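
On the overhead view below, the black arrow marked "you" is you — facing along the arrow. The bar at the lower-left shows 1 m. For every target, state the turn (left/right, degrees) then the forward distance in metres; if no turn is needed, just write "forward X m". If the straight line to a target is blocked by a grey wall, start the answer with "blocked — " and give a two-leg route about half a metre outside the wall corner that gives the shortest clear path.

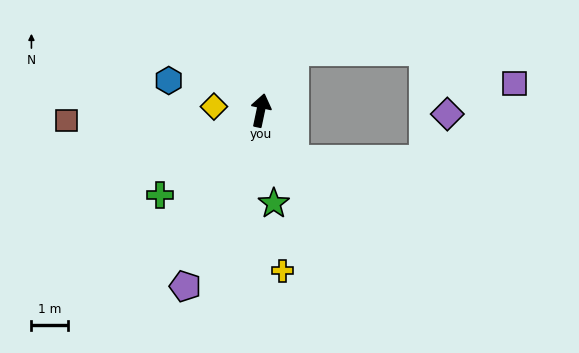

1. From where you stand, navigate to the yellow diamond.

turn left 97°, forward 1.3 m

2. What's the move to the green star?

turn right 160°, forward 2.6 m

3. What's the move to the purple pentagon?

turn left 169°, forward 5.3 m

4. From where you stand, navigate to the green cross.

turn left 142°, forward 3.6 m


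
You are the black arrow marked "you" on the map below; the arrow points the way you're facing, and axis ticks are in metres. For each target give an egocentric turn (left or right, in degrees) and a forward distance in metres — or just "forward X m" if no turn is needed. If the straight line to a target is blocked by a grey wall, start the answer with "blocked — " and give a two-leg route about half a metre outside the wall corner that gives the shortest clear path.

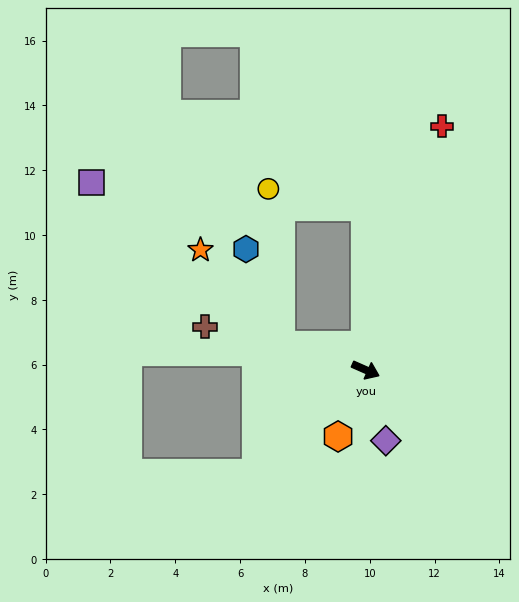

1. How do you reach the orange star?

blocked — turn right 173°, forward 2.7 m, then turn right 33°, forward 3.8 m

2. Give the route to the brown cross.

turn right 171°, forward 5.1 m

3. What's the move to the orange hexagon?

turn right 89°, forward 2.2 m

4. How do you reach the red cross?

turn left 96°, forward 7.9 m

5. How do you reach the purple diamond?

turn right 50°, forward 2.3 m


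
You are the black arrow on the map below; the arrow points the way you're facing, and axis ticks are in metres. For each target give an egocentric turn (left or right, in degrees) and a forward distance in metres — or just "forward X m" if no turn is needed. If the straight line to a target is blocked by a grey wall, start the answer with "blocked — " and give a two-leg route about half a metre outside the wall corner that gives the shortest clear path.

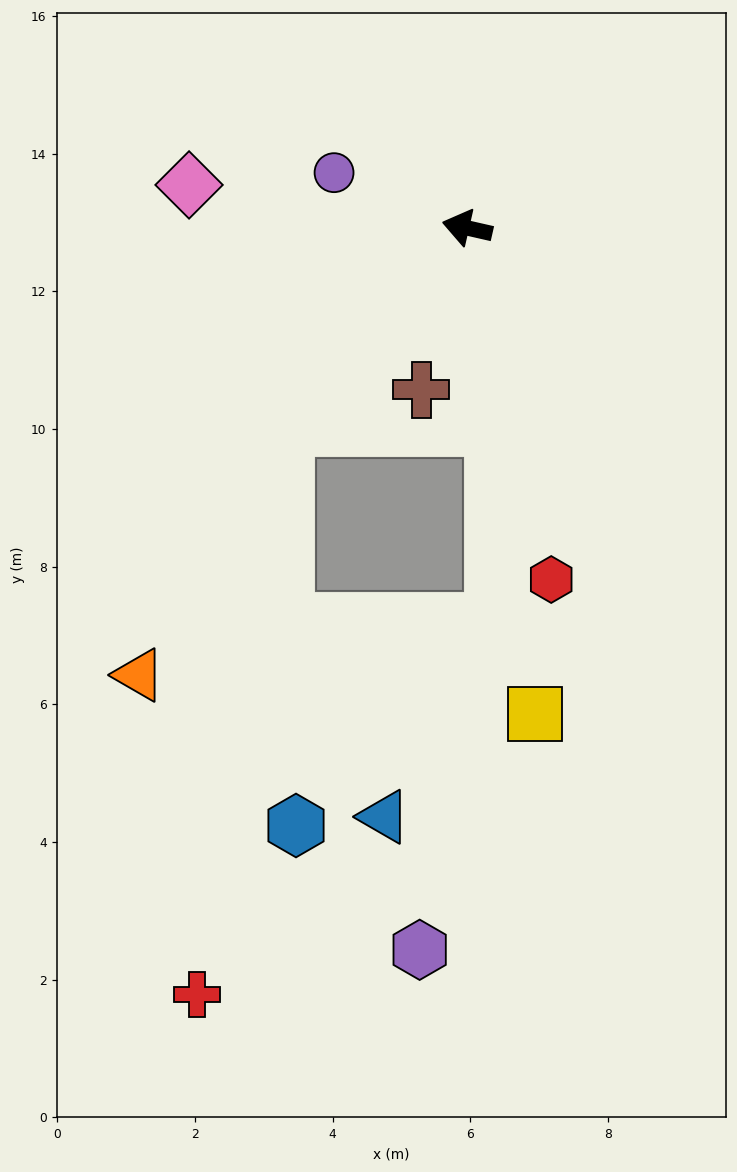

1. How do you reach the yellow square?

turn left 111°, forward 7.1 m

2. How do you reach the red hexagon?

turn left 116°, forward 5.3 m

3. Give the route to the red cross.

blocked — turn left 60°, forward 3.9 m, then turn left 34°, forward 8.3 m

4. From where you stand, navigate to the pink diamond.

turn left 4°, forward 4.1 m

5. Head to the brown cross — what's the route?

turn left 87°, forward 2.4 m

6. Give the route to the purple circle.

turn right 10°, forward 2.1 m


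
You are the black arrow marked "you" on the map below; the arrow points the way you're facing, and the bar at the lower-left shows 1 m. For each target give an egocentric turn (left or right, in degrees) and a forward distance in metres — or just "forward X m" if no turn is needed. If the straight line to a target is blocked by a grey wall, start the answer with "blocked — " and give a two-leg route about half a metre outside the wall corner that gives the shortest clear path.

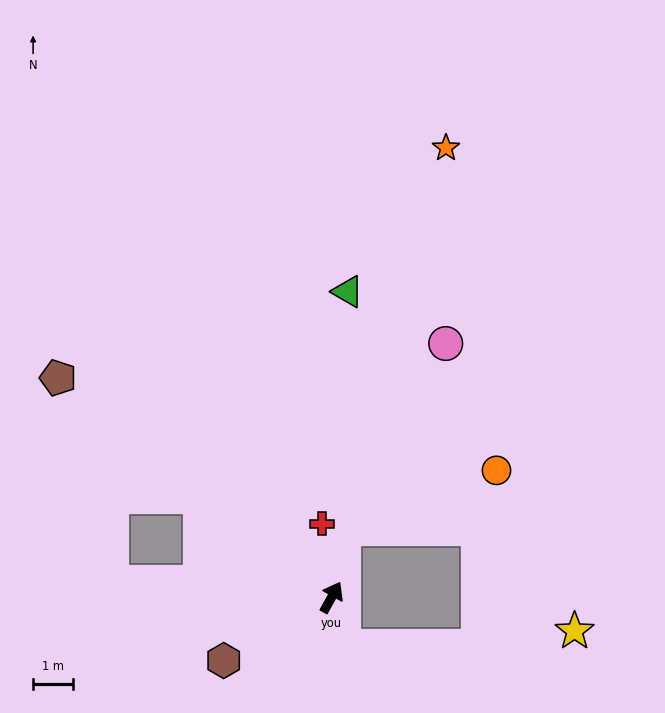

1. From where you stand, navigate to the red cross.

turn left 37°, forward 1.9 m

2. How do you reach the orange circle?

blocked — turn left 18°, forward 1.7 m, then turn right 58°, forward 4.1 m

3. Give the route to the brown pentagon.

turn left 80°, forward 8.8 m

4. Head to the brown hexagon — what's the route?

turn left 149°, forward 3.1 m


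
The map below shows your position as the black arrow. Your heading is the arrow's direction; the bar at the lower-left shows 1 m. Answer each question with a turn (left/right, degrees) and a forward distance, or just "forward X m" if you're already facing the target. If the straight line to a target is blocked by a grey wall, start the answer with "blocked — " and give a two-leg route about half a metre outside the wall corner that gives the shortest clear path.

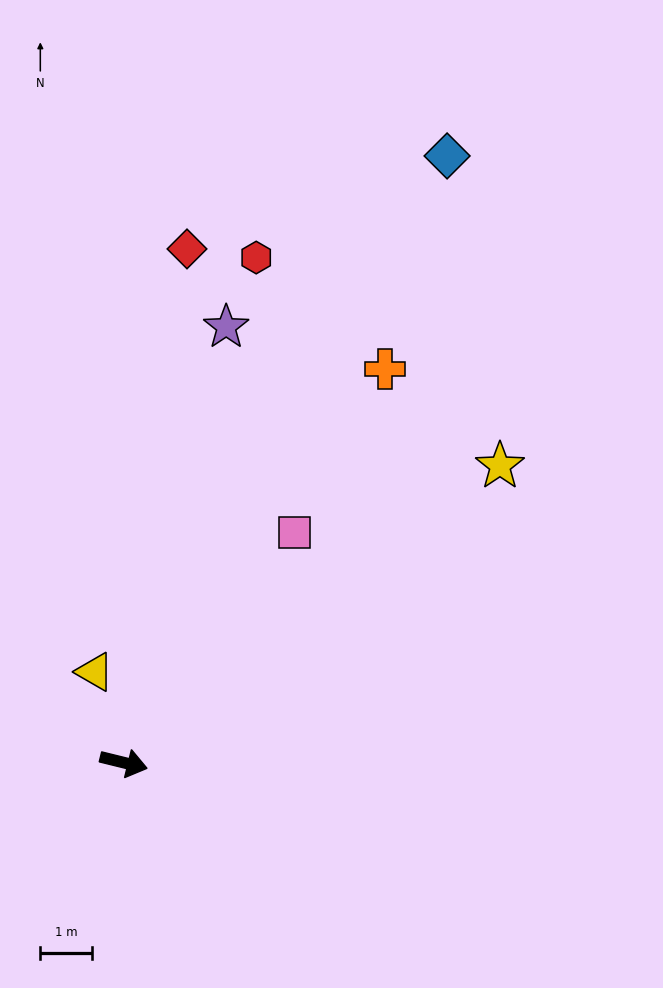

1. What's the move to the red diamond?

turn left 97°, forward 10.0 m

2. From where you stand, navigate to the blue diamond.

turn left 76°, forward 13.3 m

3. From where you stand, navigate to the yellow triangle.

turn left 122°, forward 1.8 m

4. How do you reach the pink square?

turn left 67°, forward 5.5 m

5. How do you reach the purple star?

turn left 91°, forward 8.7 m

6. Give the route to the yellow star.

turn left 52°, forward 9.3 m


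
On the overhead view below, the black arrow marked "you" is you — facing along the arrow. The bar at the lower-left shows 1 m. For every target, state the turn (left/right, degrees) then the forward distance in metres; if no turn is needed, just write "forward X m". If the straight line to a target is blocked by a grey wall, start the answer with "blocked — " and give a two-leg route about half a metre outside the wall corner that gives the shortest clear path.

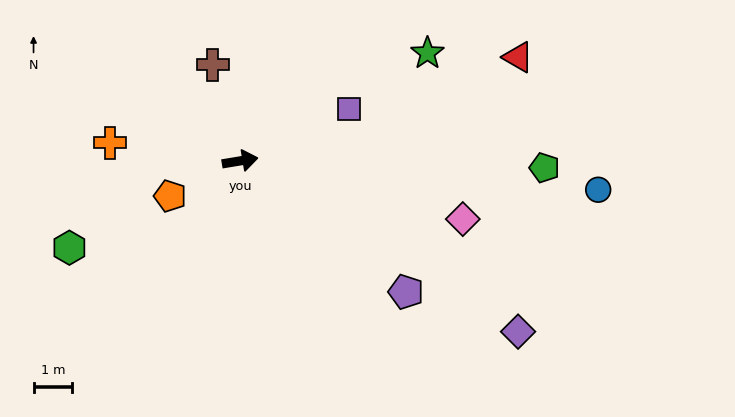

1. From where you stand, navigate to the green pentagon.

turn right 11°, forward 7.8 m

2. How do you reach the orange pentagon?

turn right 163°, forward 2.0 m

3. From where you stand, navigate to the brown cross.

turn left 96°, forward 2.6 m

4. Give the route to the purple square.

turn left 16°, forward 3.1 m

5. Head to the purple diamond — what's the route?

turn right 41°, forward 8.4 m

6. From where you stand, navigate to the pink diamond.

turn right 24°, forward 5.9 m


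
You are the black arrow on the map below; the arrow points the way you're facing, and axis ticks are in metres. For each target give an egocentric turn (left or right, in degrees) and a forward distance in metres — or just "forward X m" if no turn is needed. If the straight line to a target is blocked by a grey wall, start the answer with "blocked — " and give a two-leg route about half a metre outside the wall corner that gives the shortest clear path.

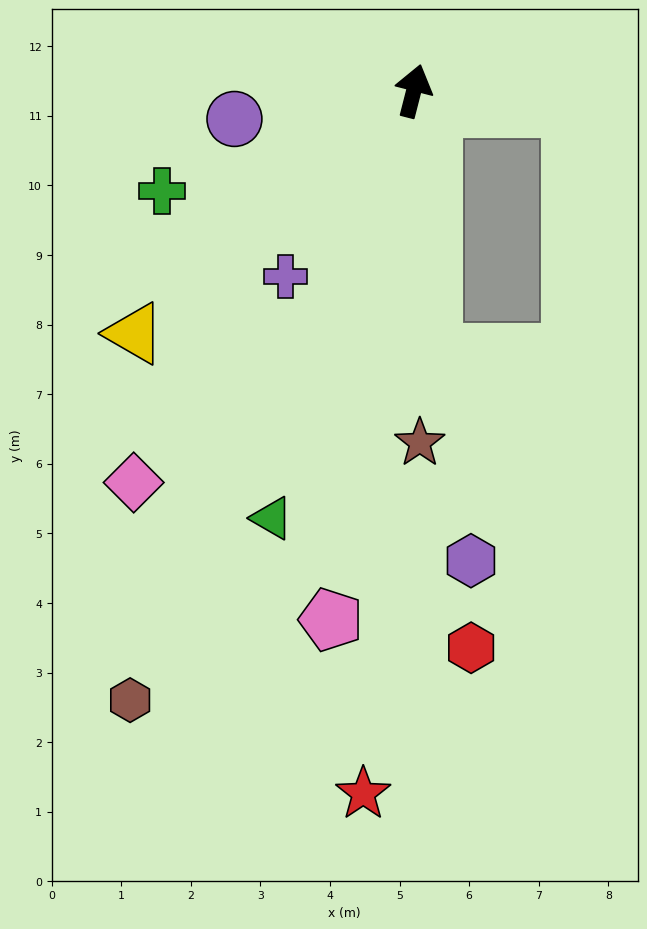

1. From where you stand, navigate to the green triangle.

turn left 176°, forward 6.5 m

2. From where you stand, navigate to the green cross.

turn left 126°, forward 3.9 m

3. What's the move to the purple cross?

turn left 160°, forward 3.2 m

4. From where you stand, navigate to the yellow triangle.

turn left 145°, forward 5.3 m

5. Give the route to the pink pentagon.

turn right 175°, forward 7.7 m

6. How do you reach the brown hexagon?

turn left 169°, forward 9.7 m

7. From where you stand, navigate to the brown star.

turn right 165°, forward 5.1 m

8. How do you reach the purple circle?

turn left 113°, forward 2.6 m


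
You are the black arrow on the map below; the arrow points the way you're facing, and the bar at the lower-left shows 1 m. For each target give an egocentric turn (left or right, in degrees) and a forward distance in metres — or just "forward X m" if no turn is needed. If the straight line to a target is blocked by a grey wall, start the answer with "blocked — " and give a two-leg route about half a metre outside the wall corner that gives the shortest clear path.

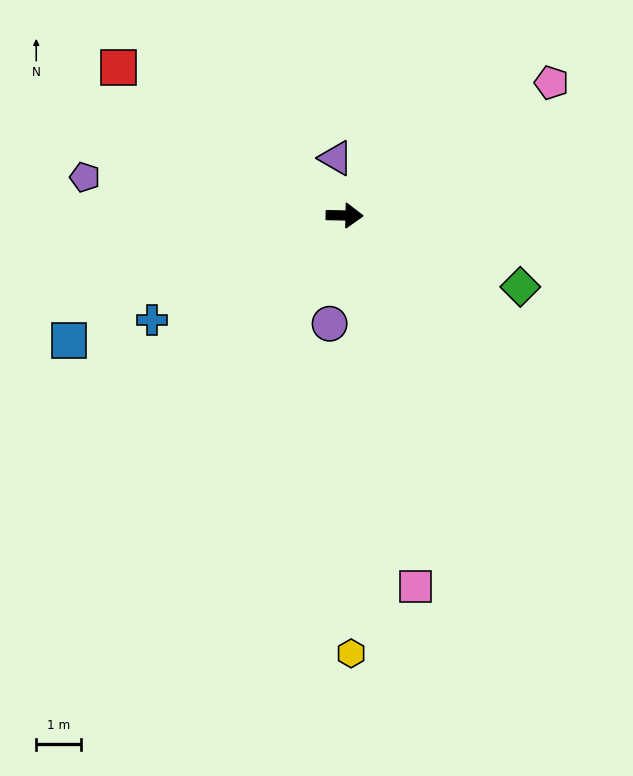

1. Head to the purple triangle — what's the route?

turn left 100°, forward 1.3 m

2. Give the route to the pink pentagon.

turn left 34°, forward 5.5 m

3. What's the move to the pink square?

turn right 78°, forward 8.5 m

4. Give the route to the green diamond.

turn right 21°, forward 4.3 m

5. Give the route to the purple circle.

turn right 97°, forward 2.5 m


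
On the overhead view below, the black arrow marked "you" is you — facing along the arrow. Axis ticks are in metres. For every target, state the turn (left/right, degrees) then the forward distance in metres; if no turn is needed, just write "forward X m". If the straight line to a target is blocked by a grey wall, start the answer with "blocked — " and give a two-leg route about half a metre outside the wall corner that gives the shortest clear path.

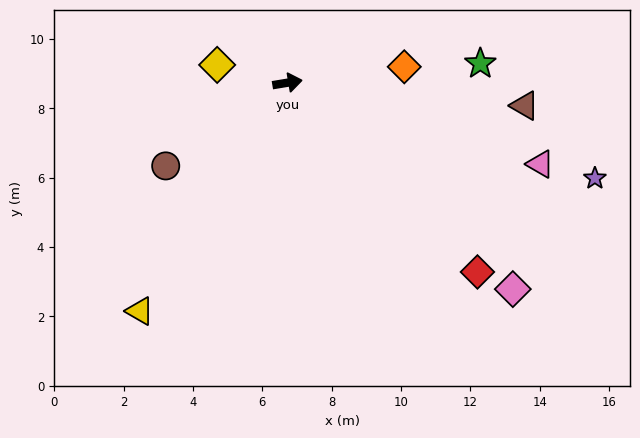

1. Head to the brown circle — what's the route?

turn right 155°, forward 4.3 m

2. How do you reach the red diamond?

turn right 54°, forward 7.7 m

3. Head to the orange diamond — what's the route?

forward 3.4 m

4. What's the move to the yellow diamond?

turn left 156°, forward 2.1 m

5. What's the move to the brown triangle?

turn right 15°, forward 6.9 m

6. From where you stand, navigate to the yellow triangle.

turn right 132°, forward 7.8 m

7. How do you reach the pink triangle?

turn right 27°, forward 7.7 m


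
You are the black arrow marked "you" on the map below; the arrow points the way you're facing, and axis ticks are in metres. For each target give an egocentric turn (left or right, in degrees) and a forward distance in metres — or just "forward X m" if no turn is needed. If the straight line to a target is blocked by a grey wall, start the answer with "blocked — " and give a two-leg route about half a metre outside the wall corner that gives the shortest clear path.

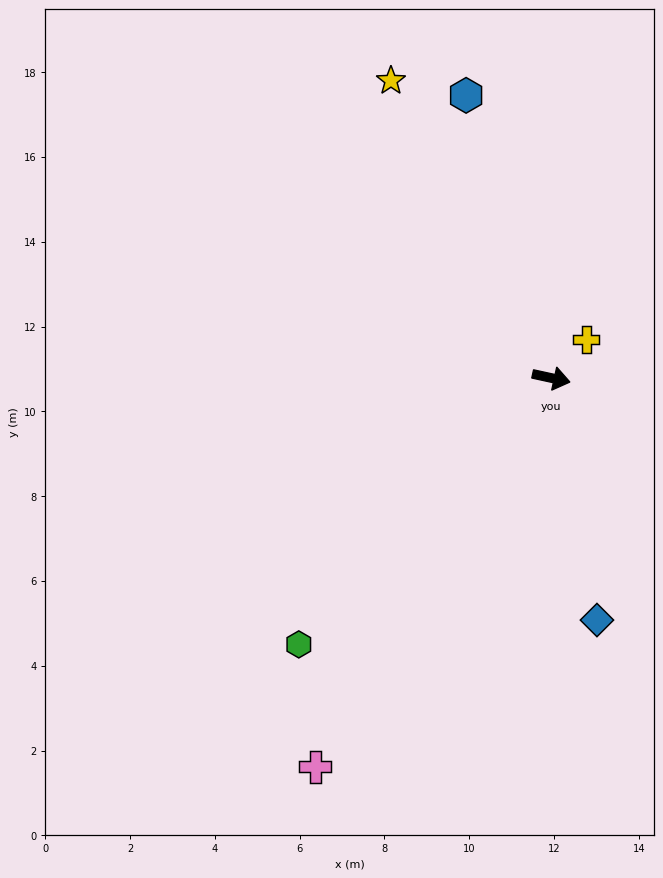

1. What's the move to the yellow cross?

turn left 60°, forward 1.2 m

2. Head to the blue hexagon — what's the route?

turn left 119°, forward 7.0 m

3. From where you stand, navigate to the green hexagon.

turn right 121°, forward 8.7 m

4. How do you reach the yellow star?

turn left 131°, forward 8.0 m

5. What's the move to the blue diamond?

turn right 67°, forward 5.8 m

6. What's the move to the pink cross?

turn right 109°, forward 10.7 m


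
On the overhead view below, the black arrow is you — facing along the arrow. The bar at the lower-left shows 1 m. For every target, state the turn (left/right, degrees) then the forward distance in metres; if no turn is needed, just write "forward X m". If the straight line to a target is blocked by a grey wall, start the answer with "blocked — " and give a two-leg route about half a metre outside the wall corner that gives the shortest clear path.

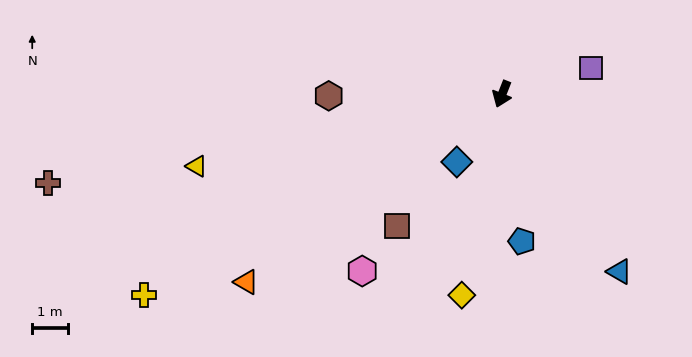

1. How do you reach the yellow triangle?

turn right 55°, forward 8.7 m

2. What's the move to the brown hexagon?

turn right 68°, forward 4.8 m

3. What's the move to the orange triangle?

turn right 32°, forward 8.8 m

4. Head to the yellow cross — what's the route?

turn right 39°, forward 11.4 m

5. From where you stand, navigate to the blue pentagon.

turn left 29°, forward 4.1 m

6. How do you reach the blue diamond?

turn right 12°, forward 2.3 m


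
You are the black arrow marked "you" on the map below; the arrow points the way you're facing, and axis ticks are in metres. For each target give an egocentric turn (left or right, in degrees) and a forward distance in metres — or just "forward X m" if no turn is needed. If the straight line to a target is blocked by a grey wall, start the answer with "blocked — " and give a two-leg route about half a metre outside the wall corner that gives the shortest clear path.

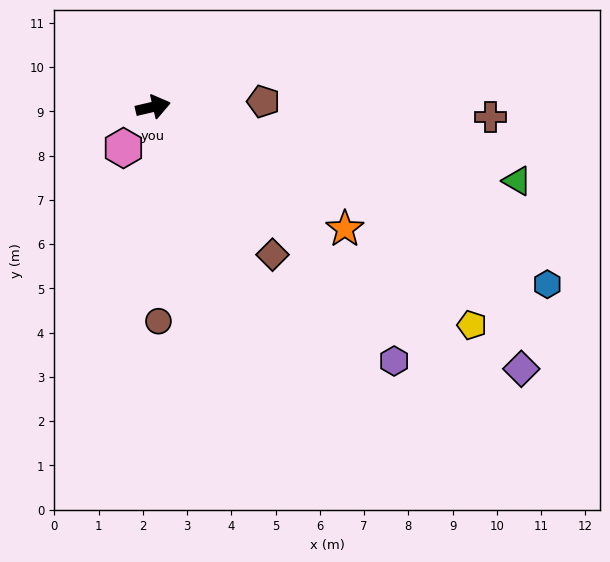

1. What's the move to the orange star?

turn right 46°, forward 5.1 m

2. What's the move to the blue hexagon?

turn right 37°, forward 9.8 m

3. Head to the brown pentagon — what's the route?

turn right 10°, forward 2.5 m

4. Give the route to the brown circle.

turn right 102°, forward 4.8 m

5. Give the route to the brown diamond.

turn right 64°, forward 4.3 m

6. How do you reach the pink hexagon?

turn right 139°, forward 1.1 m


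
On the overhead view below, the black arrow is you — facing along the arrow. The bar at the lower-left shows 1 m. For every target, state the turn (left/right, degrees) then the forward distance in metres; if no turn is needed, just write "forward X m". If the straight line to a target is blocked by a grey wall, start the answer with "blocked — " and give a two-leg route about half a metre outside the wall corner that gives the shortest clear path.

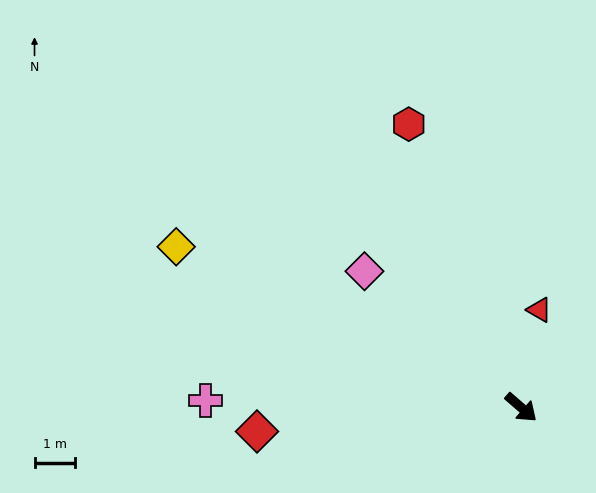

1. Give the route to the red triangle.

turn left 120°, forward 2.4 m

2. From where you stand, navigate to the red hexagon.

turn left 153°, forward 7.5 m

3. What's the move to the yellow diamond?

turn right 164°, forward 9.3 m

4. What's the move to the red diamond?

turn right 134°, forward 6.5 m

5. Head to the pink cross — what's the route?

turn right 140°, forward 7.7 m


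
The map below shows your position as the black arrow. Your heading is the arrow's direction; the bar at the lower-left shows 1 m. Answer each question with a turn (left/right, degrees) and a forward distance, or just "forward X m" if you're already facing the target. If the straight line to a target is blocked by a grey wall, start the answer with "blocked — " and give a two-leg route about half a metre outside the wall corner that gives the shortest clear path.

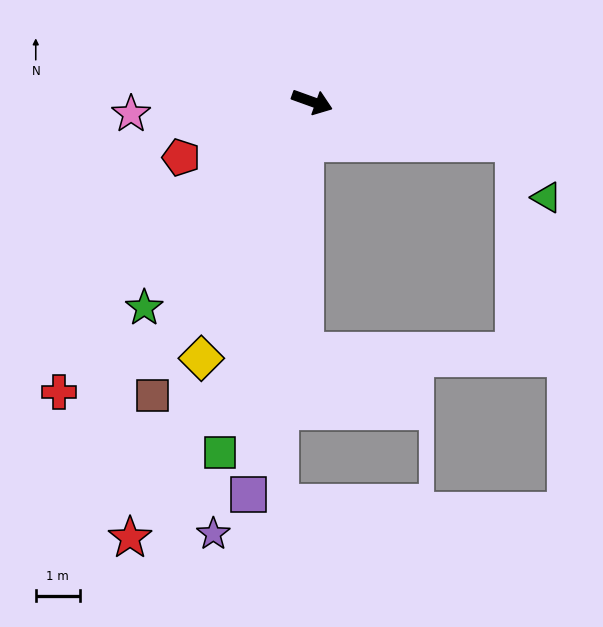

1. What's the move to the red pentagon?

turn right 137°, forward 3.2 m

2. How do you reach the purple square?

turn right 79°, forward 9.1 m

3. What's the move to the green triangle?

blocked — turn left 8°, forward 4.7 m, then turn right 47°, forward 1.4 m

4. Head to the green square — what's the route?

turn right 85°, forward 8.3 m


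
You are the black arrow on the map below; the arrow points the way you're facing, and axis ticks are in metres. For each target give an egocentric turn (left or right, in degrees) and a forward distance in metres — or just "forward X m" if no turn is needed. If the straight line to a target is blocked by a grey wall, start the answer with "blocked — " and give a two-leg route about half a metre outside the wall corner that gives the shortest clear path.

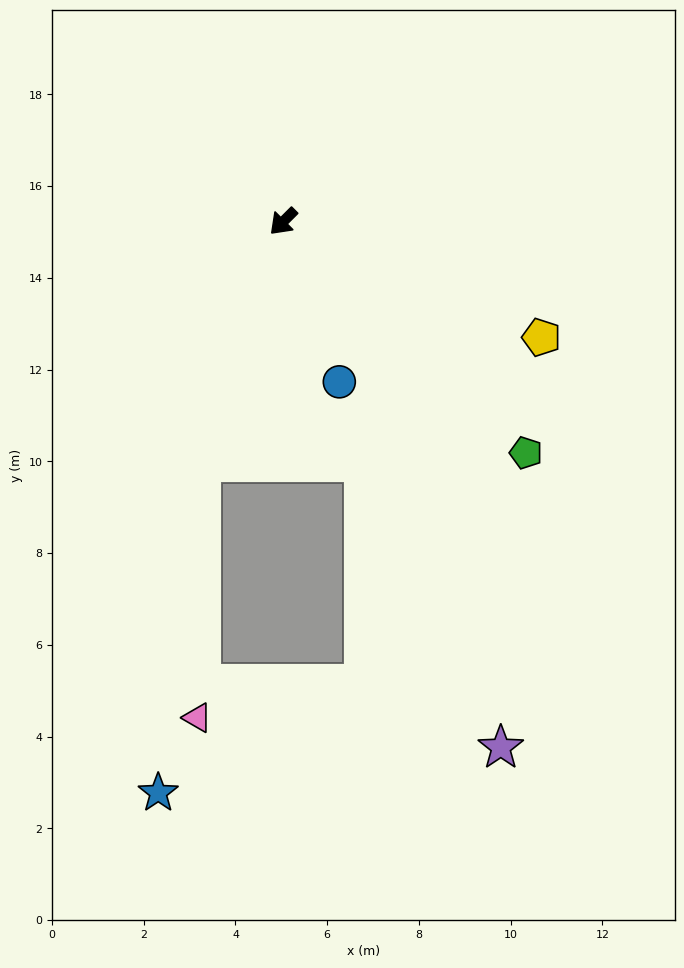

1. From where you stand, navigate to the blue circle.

turn left 64°, forward 3.7 m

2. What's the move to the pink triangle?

blocked — turn left 26°, forward 5.5 m, then turn left 18°, forward 5.6 m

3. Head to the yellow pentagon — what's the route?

turn left 111°, forward 6.2 m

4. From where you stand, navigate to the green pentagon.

turn left 91°, forward 7.3 m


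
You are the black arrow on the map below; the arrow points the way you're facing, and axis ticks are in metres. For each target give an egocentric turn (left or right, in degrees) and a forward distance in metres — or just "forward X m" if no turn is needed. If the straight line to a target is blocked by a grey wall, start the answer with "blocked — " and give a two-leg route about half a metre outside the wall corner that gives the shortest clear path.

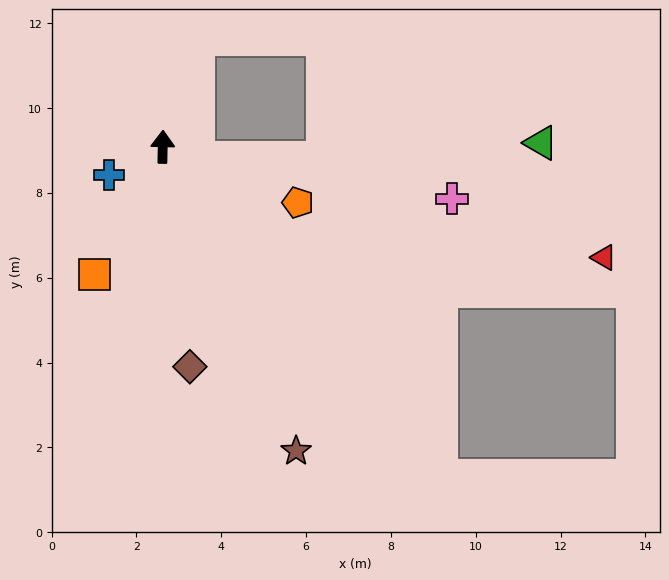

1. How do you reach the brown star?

turn right 155°, forward 7.8 m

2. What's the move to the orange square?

turn left 153°, forward 3.4 m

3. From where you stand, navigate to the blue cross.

turn left 119°, forward 1.4 m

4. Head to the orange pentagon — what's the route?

turn right 111°, forward 3.4 m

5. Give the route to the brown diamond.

turn right 172°, forward 5.2 m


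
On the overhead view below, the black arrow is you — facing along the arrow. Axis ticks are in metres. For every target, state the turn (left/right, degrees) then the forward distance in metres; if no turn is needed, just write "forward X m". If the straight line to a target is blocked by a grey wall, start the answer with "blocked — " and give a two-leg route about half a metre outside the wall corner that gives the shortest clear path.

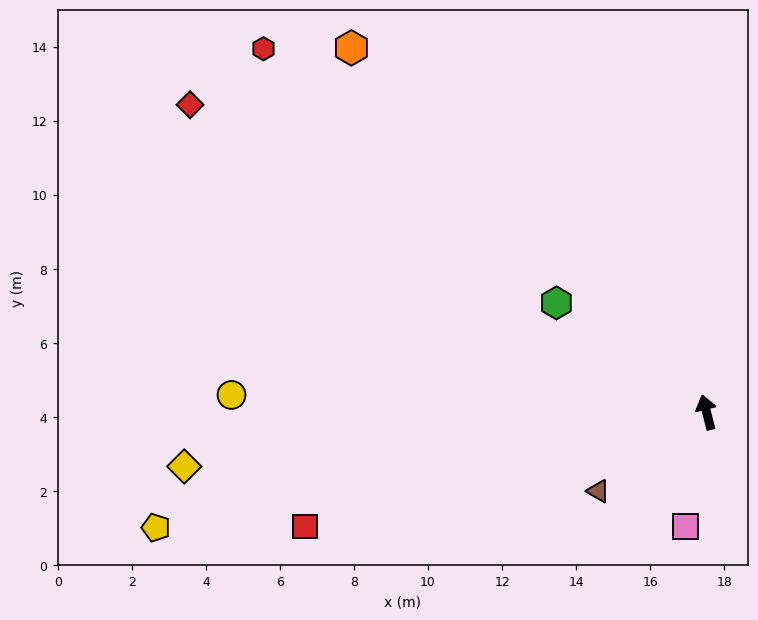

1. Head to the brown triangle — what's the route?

turn left 112°, forward 3.6 m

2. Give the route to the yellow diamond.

turn left 82°, forward 14.2 m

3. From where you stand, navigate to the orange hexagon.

turn left 30°, forward 13.7 m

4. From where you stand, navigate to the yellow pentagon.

turn left 88°, forward 15.2 m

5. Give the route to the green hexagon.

turn left 40°, forward 5.0 m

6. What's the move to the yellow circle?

turn left 74°, forward 12.8 m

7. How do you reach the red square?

turn left 92°, forward 11.3 m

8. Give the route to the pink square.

turn left 155°, forward 3.1 m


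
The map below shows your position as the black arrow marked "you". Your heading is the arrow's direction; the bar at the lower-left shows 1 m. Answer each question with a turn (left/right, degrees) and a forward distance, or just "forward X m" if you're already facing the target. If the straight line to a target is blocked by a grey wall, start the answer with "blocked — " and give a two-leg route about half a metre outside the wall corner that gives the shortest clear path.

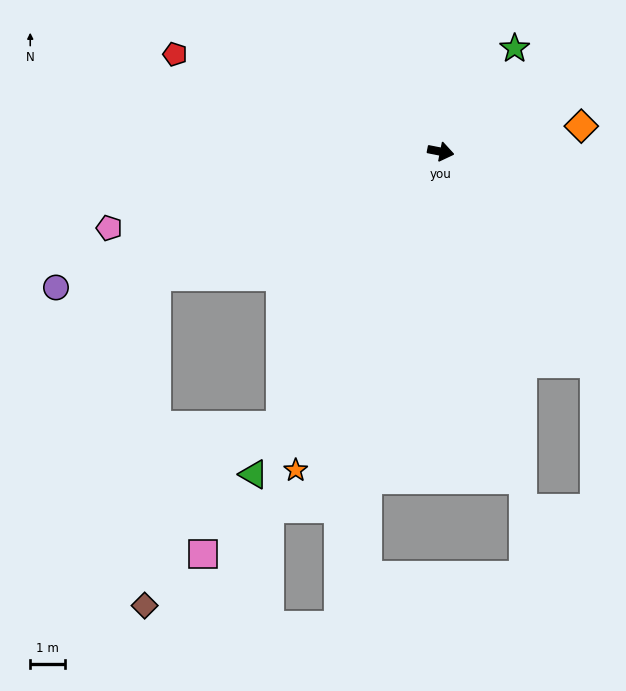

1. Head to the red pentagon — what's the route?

turn left 171°, forward 8.2 m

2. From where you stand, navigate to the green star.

turn left 66°, forward 3.7 m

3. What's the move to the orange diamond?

turn left 21°, forward 4.1 m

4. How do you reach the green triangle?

turn right 109°, forward 10.8 m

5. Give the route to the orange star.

turn right 103°, forward 10.1 m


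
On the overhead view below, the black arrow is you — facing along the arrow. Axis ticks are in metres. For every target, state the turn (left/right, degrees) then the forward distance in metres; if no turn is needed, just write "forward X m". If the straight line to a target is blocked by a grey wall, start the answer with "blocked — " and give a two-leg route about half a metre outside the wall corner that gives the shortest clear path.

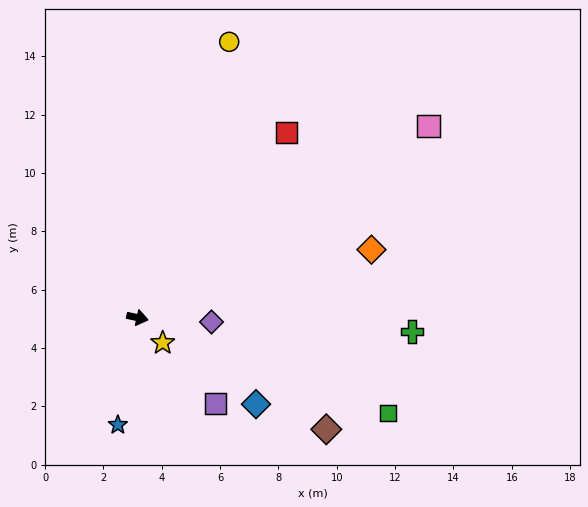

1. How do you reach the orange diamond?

turn left 28°, forward 8.4 m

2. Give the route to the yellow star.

turn right 33°, forward 1.2 m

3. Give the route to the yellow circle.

turn left 84°, forward 10.0 m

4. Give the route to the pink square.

turn left 46°, forward 11.9 m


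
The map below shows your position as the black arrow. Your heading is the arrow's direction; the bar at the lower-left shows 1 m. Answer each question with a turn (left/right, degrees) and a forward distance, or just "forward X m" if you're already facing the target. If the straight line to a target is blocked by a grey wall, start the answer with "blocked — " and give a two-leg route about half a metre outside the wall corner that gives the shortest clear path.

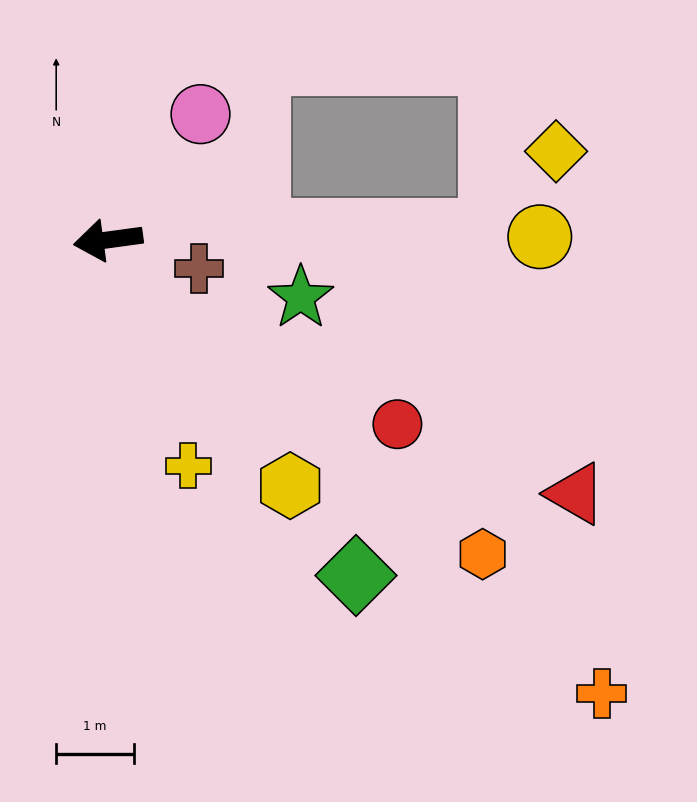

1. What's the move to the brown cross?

turn left 155°, forward 1.2 m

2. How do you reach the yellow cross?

turn left 102°, forward 3.1 m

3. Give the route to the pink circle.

turn right 134°, forward 2.0 m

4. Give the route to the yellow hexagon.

turn left 119°, forward 3.9 m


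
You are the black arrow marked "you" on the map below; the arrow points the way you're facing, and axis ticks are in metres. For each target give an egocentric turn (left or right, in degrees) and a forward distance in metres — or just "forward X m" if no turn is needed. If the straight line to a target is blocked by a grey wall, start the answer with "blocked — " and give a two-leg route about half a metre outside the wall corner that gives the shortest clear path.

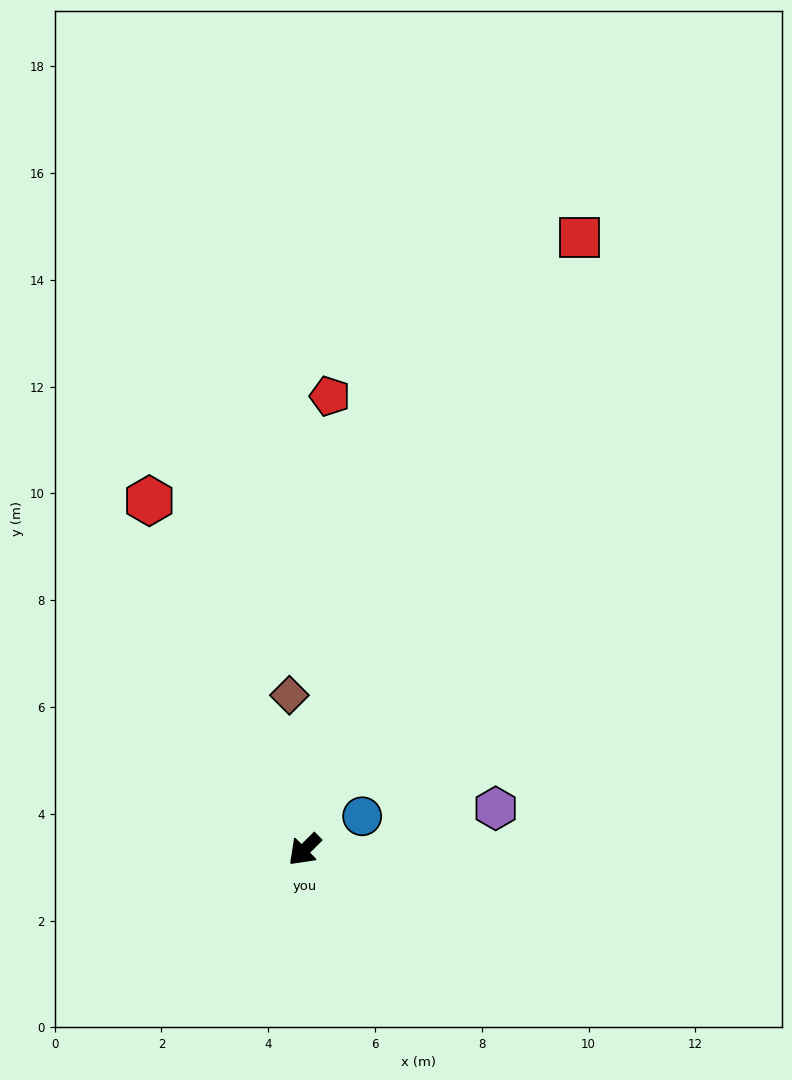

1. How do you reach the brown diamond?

turn right 129°, forward 2.9 m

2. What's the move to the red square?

turn right 159°, forward 12.6 m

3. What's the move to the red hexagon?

turn right 111°, forward 7.2 m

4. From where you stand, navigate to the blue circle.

turn left 165°, forward 1.2 m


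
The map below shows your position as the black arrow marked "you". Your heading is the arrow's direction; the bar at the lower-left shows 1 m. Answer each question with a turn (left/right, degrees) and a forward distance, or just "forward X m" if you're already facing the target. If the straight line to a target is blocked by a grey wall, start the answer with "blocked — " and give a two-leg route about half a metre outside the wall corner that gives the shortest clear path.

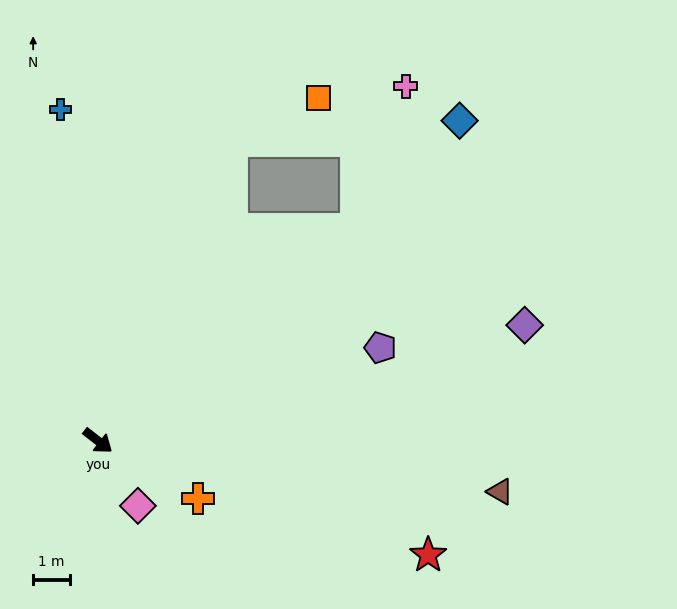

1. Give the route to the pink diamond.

turn right 21°, forward 2.1 m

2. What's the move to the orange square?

blocked — turn left 104°, forward 8.8 m, then turn right 39°, forward 2.6 m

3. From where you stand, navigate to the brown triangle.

turn left 31°, forward 10.9 m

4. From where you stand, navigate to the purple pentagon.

turn left 56°, forward 8.0 m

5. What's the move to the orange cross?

turn left 8°, forward 3.1 m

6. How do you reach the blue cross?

turn left 134°, forward 9.0 m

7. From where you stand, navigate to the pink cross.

blocked — turn left 77°, forward 9.0 m, then turn left 32°, forward 4.1 m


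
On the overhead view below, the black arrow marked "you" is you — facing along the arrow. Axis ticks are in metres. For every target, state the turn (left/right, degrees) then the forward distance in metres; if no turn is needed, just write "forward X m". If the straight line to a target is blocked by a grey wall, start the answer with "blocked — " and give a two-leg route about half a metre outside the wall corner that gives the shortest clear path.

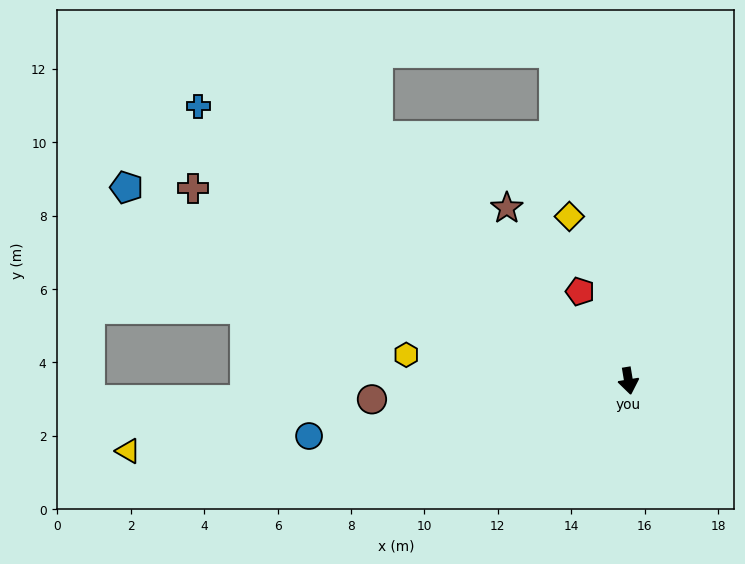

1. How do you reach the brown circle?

turn right 95°, forward 7.0 m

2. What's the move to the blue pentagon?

turn right 120°, forward 14.7 m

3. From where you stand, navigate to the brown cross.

turn right 123°, forward 13.0 m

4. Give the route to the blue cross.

turn right 132°, forward 13.9 m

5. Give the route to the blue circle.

turn right 90°, forward 8.8 m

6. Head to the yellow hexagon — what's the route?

turn right 106°, forward 6.1 m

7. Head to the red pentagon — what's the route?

turn right 161°, forward 2.8 m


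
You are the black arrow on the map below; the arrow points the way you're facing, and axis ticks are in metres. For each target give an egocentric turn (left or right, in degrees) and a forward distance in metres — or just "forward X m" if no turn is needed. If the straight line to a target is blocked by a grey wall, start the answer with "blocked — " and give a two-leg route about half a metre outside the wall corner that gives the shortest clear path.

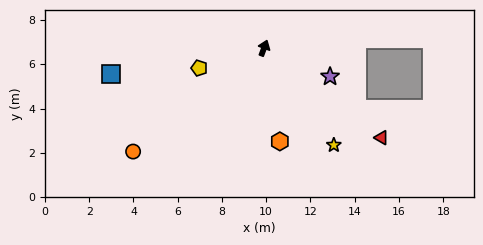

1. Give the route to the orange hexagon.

turn right 150°, forward 4.3 m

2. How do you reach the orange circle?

turn left 149°, forward 7.5 m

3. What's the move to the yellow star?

turn right 124°, forward 5.4 m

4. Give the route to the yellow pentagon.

turn left 128°, forward 3.1 m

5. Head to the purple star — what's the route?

turn right 93°, forward 3.2 m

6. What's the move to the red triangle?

turn right 107°, forward 6.7 m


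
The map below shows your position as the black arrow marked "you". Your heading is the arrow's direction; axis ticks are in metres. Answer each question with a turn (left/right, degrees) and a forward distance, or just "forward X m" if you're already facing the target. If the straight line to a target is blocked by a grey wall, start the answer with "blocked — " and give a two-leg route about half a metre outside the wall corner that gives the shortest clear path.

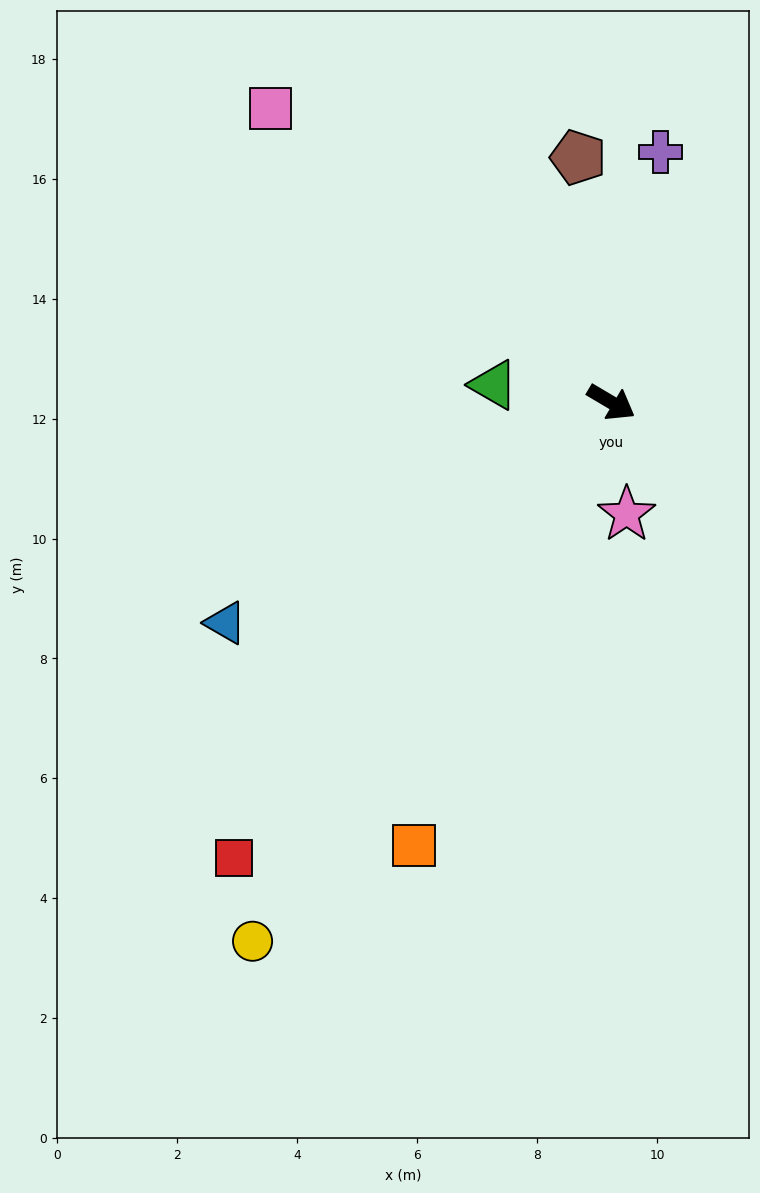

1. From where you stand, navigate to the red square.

turn right 99°, forward 9.9 m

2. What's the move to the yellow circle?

turn right 93°, forward 10.8 m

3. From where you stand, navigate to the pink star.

turn right 52°, forward 1.9 m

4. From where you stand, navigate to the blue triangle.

turn right 120°, forward 7.4 m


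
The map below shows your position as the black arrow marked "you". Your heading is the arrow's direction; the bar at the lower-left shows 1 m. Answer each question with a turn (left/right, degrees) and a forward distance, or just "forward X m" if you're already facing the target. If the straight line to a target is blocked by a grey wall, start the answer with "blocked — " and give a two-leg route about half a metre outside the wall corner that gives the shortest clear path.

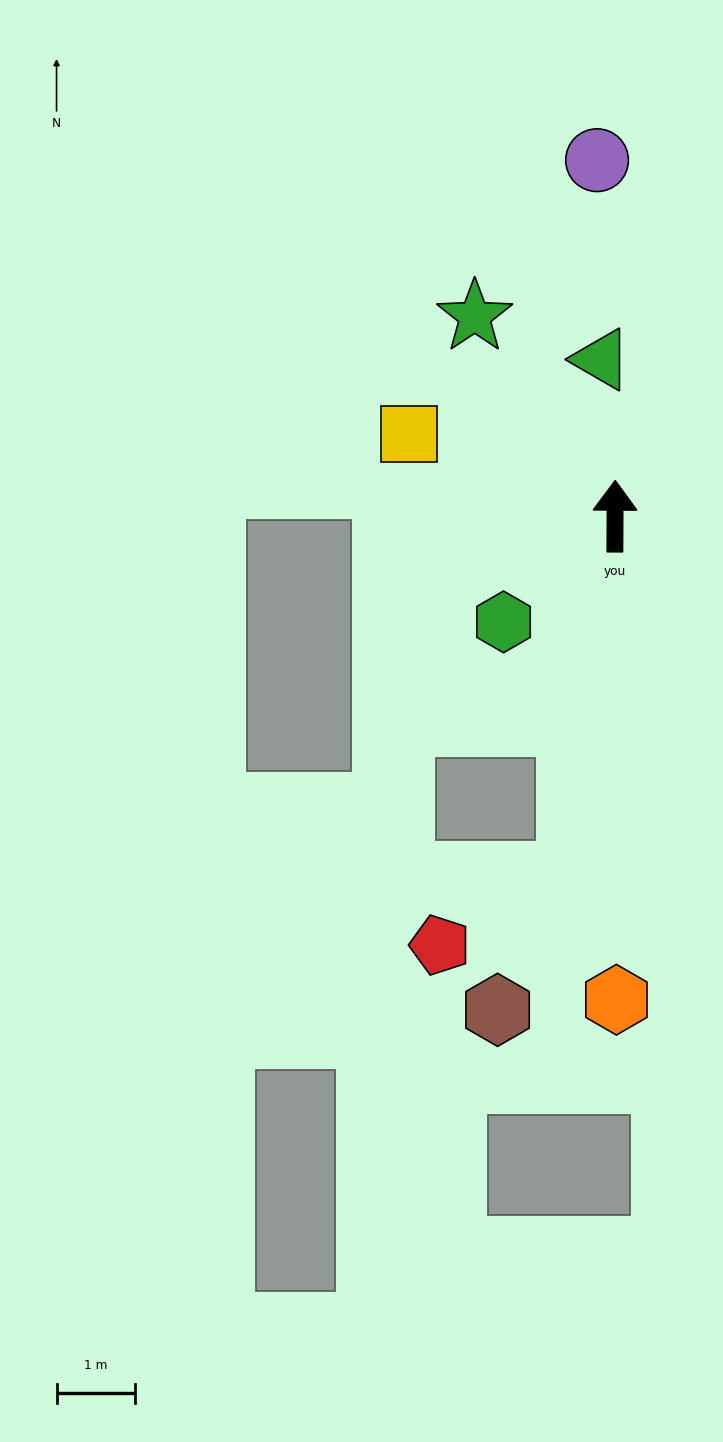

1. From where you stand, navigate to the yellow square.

turn left 69°, forward 2.8 m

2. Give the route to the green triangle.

turn left 5°, forward 2.0 m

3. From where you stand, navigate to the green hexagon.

turn left 134°, forward 2.0 m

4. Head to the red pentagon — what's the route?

blocked — turn left 173°, forward 4.6 m, then turn right 55°, forward 1.9 m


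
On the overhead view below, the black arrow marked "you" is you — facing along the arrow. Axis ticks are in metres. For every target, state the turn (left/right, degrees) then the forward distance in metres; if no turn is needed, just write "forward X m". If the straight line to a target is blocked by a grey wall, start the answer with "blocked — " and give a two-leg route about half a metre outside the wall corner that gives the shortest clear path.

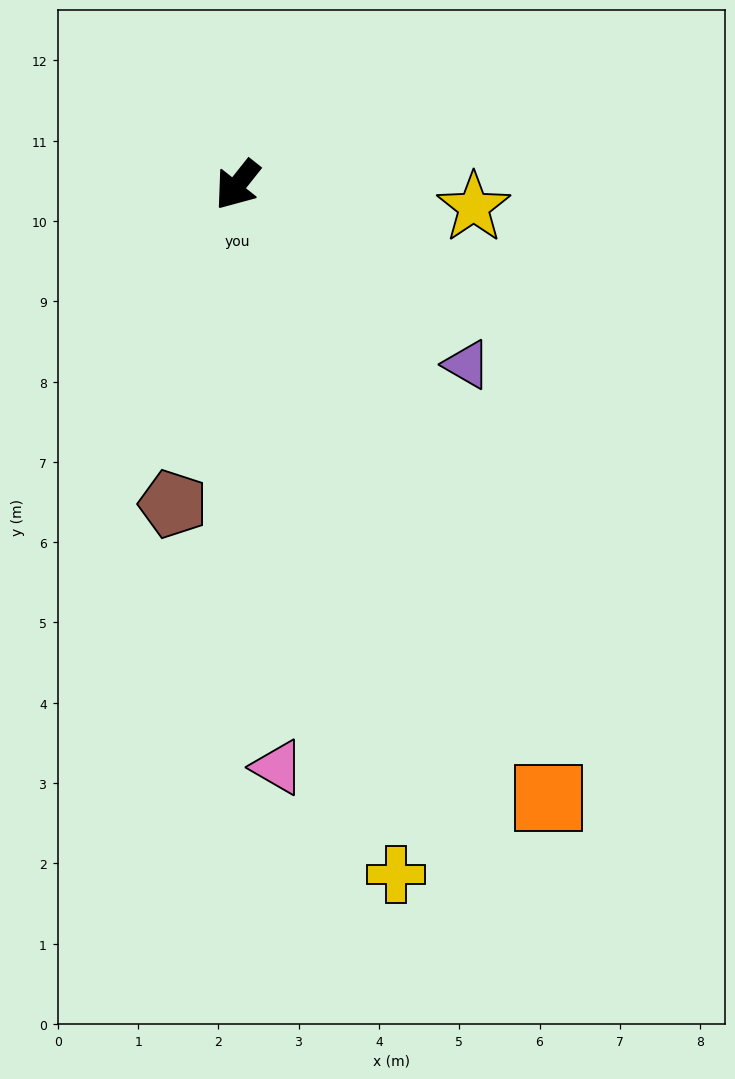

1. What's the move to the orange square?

turn left 65°, forward 8.6 m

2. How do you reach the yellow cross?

turn left 51°, forward 8.8 m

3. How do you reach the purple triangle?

turn left 90°, forward 3.6 m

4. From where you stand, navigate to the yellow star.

turn left 123°, forward 3.0 m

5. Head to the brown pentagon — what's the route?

turn left 27°, forward 4.1 m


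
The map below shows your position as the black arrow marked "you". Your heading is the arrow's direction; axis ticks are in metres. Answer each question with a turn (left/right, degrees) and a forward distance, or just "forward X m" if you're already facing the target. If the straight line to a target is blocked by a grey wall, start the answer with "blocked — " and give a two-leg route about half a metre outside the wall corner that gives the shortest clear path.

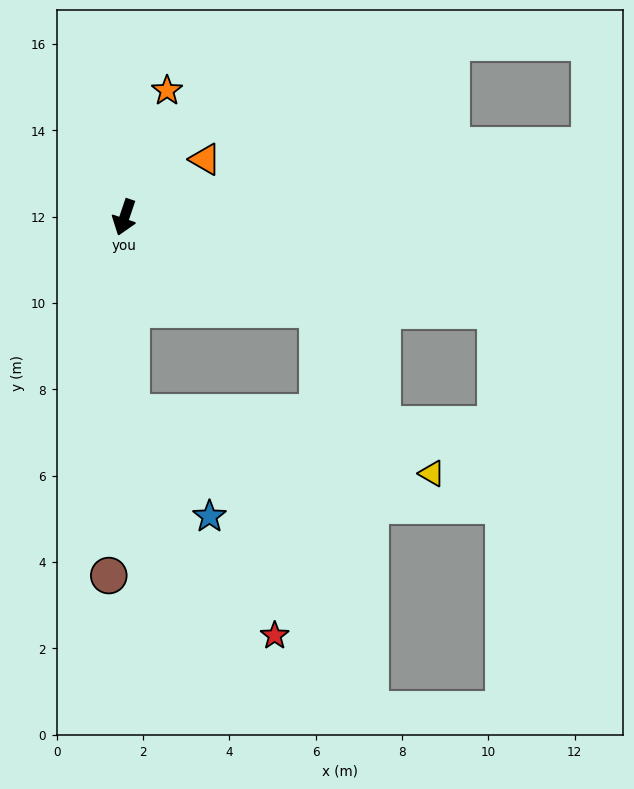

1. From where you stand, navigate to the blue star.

blocked — turn left 21°, forward 4.5 m, then turn left 35°, forward 3.0 m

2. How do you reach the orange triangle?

turn left 144°, forward 2.3 m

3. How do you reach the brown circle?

turn left 16°, forward 8.3 m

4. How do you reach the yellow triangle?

blocked — turn left 21°, forward 4.5 m, then turn left 76°, forward 7.1 m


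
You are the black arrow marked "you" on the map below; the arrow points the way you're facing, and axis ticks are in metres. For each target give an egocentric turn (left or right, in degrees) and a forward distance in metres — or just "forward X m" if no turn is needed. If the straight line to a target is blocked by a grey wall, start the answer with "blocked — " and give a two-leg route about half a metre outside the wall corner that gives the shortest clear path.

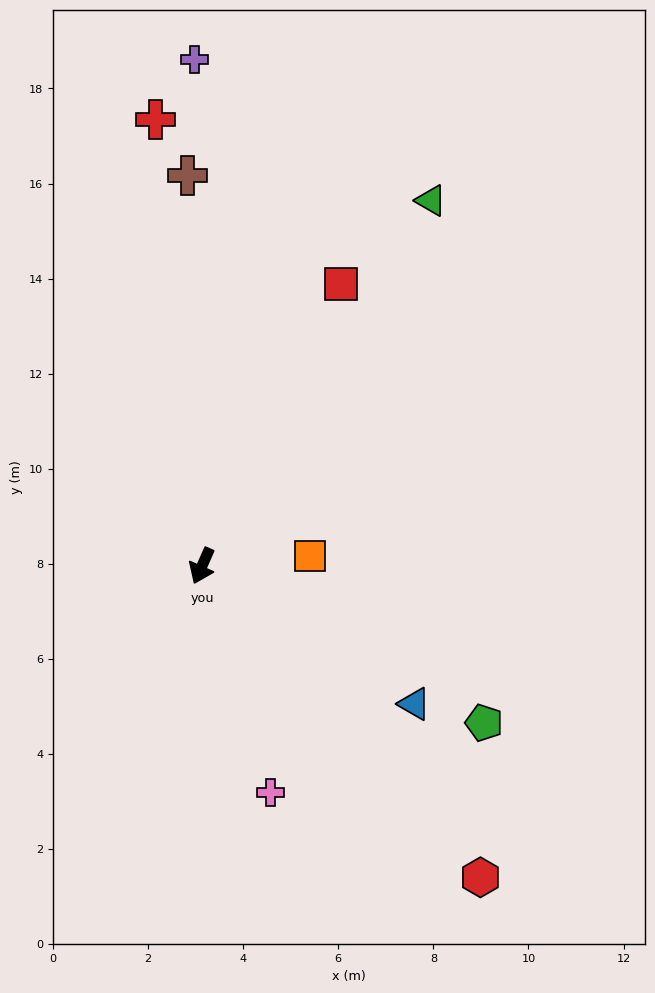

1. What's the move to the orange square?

turn left 119°, forward 2.3 m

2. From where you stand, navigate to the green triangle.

turn left 172°, forward 9.1 m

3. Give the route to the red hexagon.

turn left 66°, forward 8.8 m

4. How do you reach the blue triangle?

turn left 81°, forward 5.3 m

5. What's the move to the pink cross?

turn left 40°, forward 5.0 m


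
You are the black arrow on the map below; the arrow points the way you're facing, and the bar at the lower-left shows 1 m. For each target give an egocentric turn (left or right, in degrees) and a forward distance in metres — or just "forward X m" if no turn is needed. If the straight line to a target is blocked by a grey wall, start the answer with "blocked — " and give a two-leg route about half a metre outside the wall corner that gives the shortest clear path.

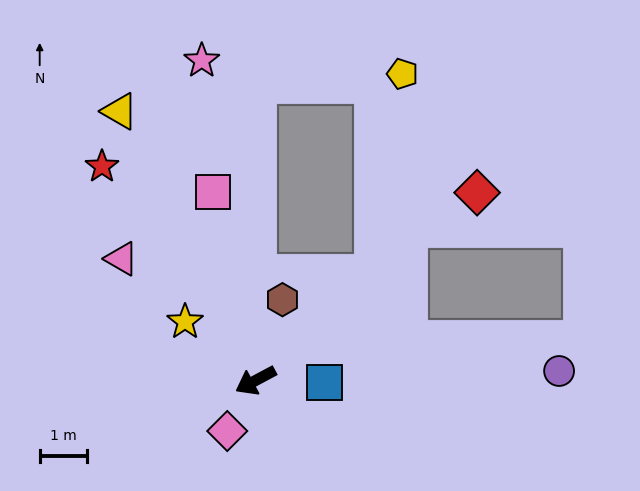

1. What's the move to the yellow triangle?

turn right 91°, forward 6.3 m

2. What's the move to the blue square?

turn left 151°, forward 1.5 m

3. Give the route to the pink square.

turn right 105°, forward 4.1 m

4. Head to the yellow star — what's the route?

turn right 68°, forward 1.9 m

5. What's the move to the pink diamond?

turn left 33°, forward 1.2 m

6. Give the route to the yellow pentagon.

blocked — turn right 166°, forward 3.3 m, then turn left 40°, forward 4.3 m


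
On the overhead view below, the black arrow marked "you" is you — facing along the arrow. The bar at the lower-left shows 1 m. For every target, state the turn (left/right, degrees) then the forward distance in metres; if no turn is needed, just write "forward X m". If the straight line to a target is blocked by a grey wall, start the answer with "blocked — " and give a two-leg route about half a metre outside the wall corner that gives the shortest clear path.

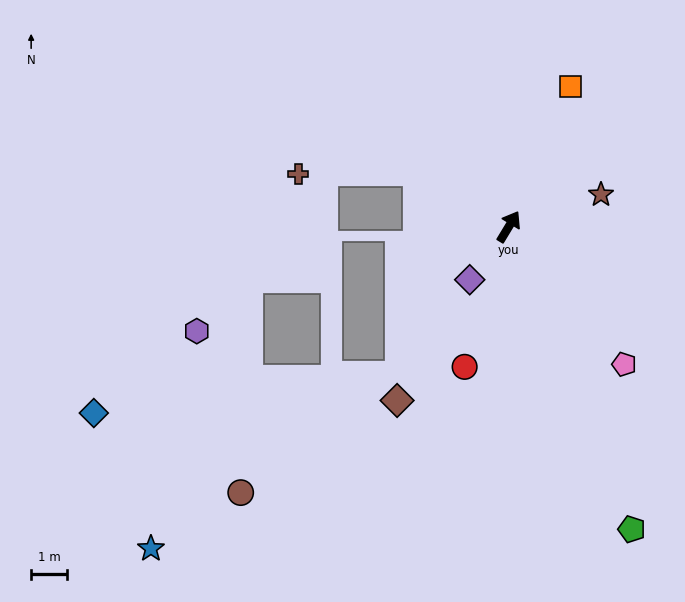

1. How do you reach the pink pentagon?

turn right 109°, forward 5.0 m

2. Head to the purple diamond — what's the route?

turn left 175°, forward 1.8 m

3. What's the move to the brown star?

turn right 40°, forward 2.7 m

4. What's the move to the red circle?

turn right 166°, forward 4.1 m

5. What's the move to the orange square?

turn left 7°, forward 4.2 m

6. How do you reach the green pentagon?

turn right 127°, forward 9.0 m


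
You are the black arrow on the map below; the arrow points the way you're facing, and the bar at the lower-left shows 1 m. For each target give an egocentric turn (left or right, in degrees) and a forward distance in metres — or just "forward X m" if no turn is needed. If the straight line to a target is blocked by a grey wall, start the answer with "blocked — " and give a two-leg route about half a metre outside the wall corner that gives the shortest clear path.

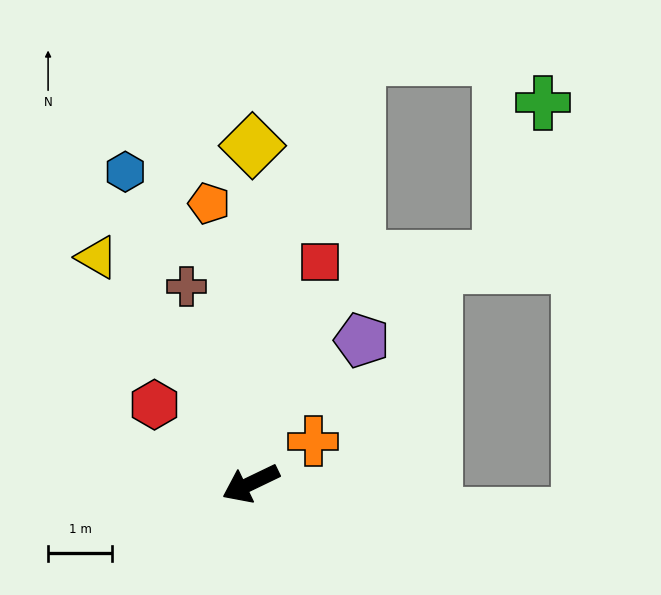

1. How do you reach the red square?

turn right 133°, forward 3.6 m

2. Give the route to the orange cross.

turn right 172°, forward 1.2 m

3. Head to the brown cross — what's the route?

turn right 98°, forward 3.2 m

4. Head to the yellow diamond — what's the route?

turn right 116°, forward 5.3 m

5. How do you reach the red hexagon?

turn right 65°, forward 1.9 m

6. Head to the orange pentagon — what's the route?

turn right 107°, forward 4.4 m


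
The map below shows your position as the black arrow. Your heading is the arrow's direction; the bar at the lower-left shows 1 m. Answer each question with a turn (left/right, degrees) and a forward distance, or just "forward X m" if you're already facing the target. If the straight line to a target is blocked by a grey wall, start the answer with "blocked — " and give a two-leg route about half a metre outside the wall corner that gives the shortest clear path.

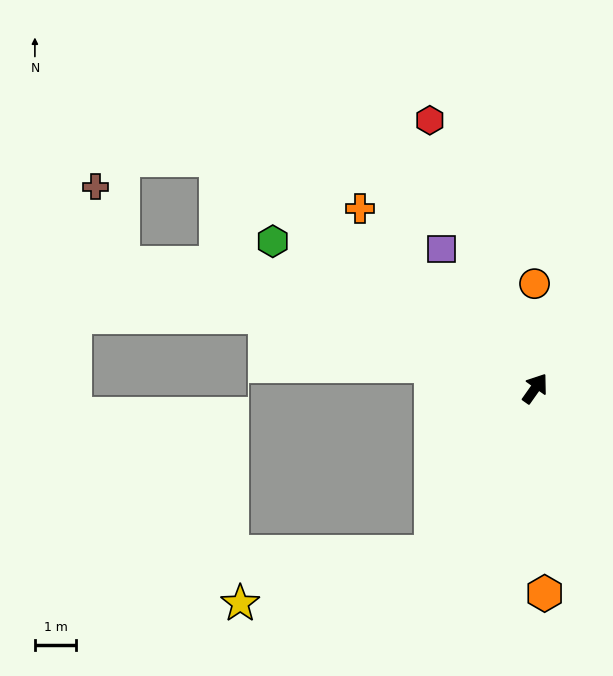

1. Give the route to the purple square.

turn left 69°, forward 4.0 m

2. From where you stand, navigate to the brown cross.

blocked — turn left 108°, forward 10.4 m, then turn right 53°, forward 2.0 m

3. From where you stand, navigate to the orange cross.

turn left 79°, forward 6.0 m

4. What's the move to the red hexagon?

turn left 57°, forward 6.9 m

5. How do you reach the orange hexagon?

turn right 142°, forward 4.9 m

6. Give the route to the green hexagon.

turn left 96°, forward 7.2 m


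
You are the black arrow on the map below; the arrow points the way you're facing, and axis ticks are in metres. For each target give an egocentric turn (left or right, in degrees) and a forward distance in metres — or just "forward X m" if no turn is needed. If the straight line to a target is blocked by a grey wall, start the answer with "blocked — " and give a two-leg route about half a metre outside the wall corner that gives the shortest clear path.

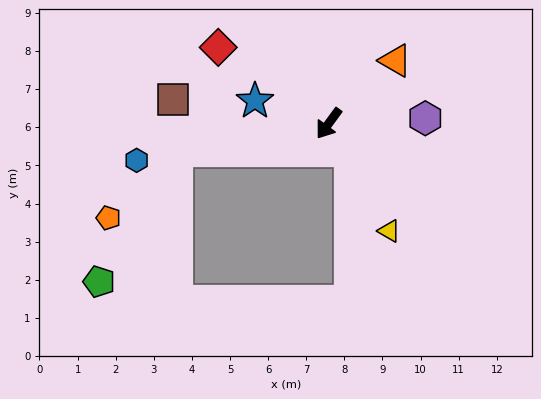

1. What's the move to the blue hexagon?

turn right 43°, forward 5.1 m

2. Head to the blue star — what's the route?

turn right 71°, forward 2.0 m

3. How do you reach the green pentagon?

blocked — turn right 43°, forward 4.0 m, then turn left 48°, forward 4.0 m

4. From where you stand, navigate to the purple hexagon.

turn left 129°, forward 2.5 m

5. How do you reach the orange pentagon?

blocked — turn right 43°, forward 4.0 m, then turn left 33°, forward 2.5 m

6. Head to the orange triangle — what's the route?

turn left 170°, forward 2.4 m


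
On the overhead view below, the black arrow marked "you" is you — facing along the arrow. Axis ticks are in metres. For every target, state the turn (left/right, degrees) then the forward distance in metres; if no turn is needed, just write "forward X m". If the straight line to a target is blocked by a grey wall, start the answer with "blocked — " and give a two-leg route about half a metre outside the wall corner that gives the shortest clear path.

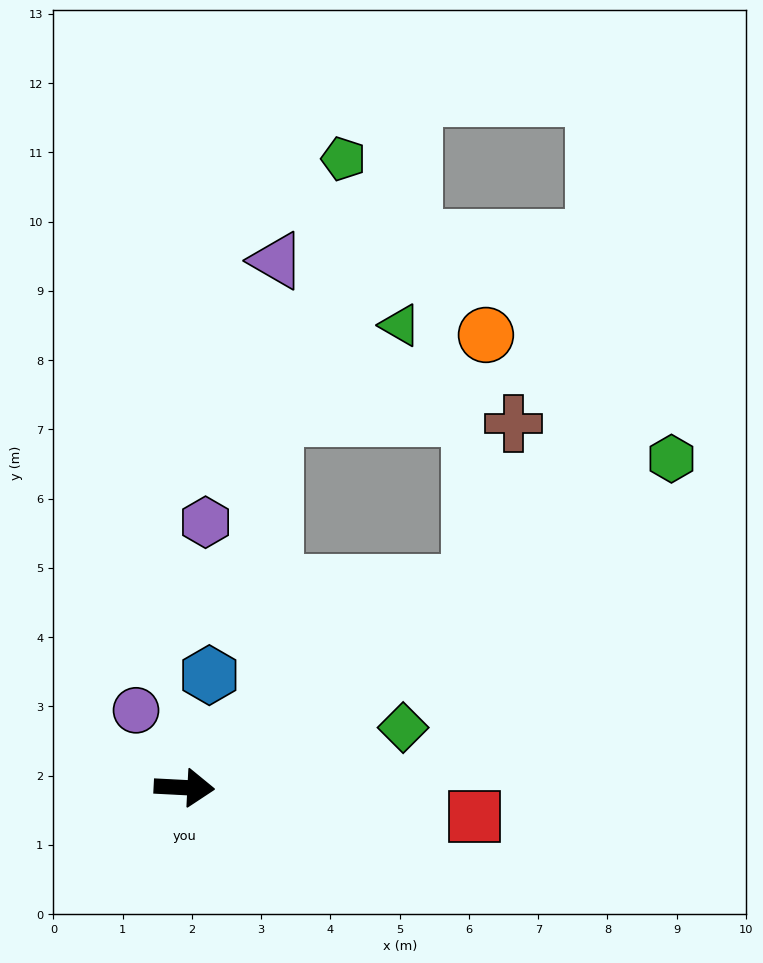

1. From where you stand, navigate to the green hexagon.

turn left 37°, forward 8.5 m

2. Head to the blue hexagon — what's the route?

turn left 80°, forward 1.7 m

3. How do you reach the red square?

turn right 3°, forward 4.2 m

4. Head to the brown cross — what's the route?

blocked — turn left 38°, forward 5.1 m, then turn left 40°, forward 2.4 m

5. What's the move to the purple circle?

turn left 125°, forward 1.3 m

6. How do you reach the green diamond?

turn left 18°, forward 3.3 m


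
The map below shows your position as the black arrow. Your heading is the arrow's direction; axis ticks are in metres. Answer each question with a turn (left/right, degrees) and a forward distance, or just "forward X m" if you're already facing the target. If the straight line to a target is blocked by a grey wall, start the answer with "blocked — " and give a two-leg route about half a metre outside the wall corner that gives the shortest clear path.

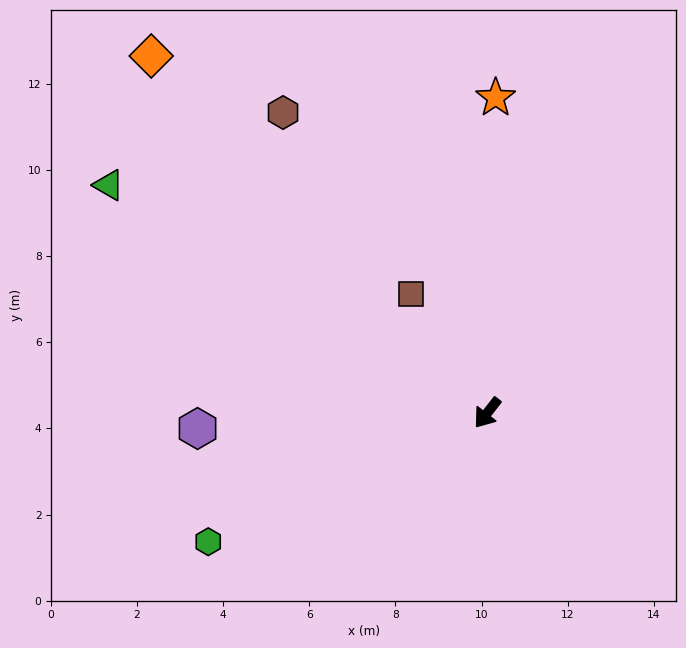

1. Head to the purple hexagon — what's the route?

turn right 49°, forward 6.7 m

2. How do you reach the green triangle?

turn right 83°, forward 10.3 m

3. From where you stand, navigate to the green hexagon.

turn right 27°, forward 7.1 m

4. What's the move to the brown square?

turn right 109°, forward 3.3 m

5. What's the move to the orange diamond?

turn right 99°, forward 11.4 m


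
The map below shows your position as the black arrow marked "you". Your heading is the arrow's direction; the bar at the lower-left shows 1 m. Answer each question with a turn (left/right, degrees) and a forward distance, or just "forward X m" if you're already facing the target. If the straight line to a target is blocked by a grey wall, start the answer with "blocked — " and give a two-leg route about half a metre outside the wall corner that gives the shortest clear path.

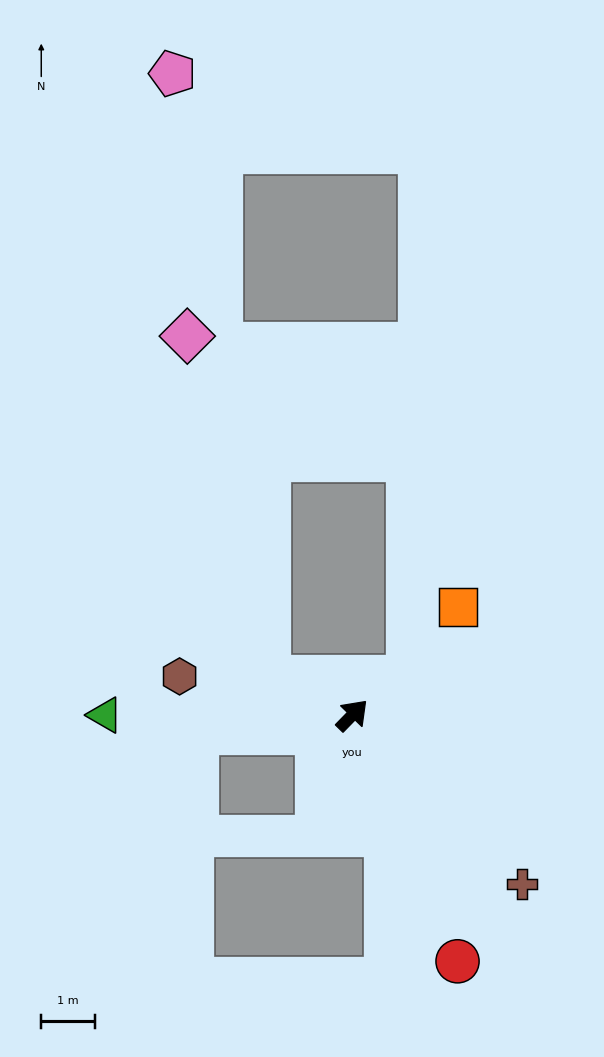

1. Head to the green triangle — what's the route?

turn left 134°, forward 4.6 m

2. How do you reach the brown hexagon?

turn left 122°, forward 3.3 m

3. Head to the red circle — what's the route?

turn right 113°, forward 5.0 m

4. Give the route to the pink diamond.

blocked — turn left 111°, forward 1.7 m, then turn right 54°, forward 6.5 m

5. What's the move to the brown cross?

turn right 91°, forward 4.5 m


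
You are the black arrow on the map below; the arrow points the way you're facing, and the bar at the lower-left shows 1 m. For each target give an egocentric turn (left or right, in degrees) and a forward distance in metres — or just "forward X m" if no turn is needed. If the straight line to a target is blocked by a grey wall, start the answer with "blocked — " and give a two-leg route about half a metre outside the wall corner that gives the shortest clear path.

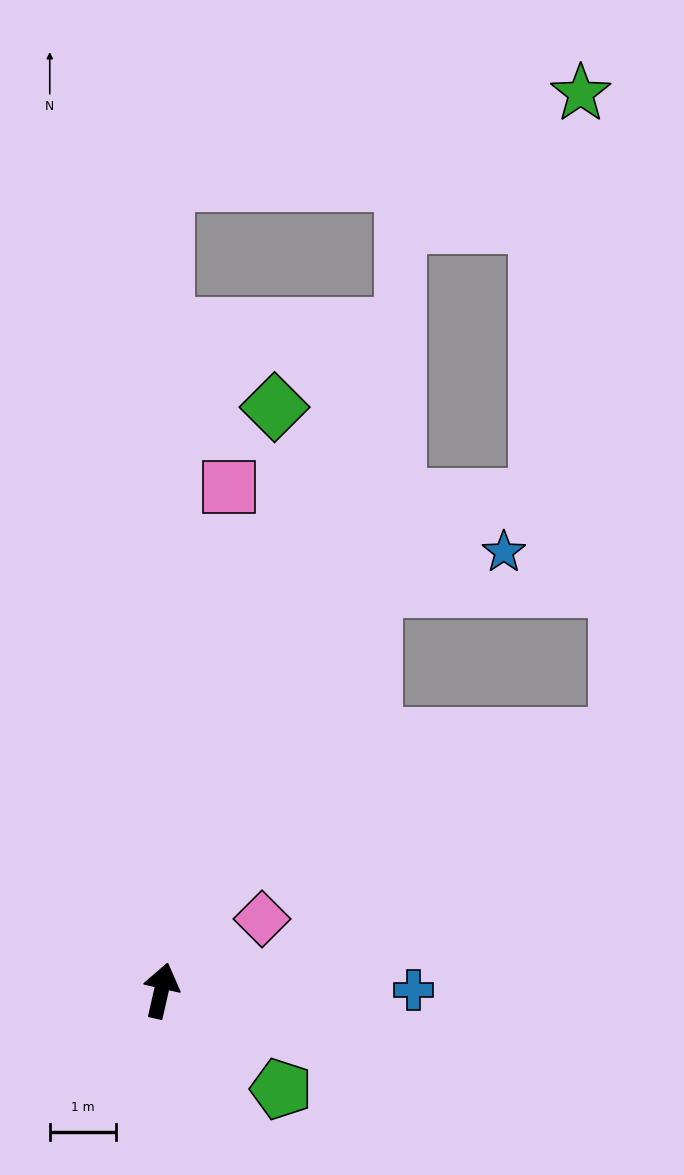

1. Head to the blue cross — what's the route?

turn right 77°, forward 3.8 m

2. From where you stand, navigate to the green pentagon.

turn right 117°, forward 2.3 m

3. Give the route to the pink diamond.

turn right 42°, forward 1.9 m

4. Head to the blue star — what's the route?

blocked — turn right 15°, forward 6.8 m, then turn right 46°, forward 2.0 m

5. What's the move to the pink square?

turn left 5°, forward 7.6 m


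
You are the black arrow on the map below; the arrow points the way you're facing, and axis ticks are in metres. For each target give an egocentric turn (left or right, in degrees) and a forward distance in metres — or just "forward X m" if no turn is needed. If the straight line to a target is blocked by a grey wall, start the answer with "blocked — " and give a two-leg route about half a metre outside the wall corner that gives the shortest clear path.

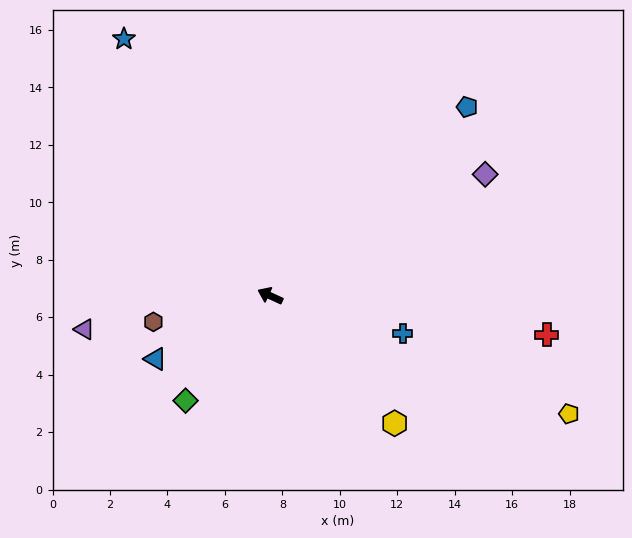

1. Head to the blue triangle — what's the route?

turn left 54°, forward 4.6 m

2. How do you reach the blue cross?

turn right 171°, forward 4.8 m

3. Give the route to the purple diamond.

turn right 126°, forward 8.6 m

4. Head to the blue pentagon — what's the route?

turn right 111°, forward 9.5 m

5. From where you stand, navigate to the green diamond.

turn left 76°, forward 4.7 m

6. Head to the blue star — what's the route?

turn right 36°, forward 10.3 m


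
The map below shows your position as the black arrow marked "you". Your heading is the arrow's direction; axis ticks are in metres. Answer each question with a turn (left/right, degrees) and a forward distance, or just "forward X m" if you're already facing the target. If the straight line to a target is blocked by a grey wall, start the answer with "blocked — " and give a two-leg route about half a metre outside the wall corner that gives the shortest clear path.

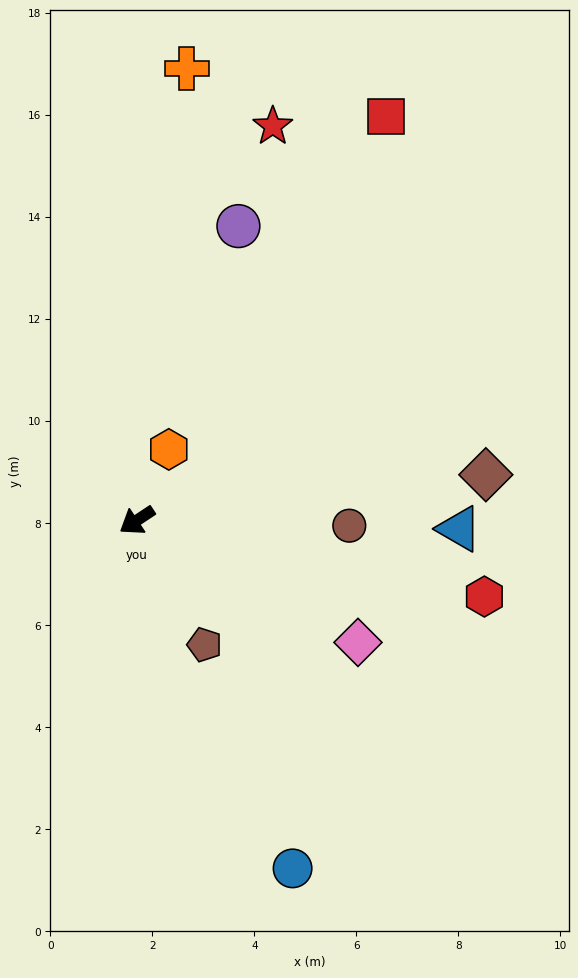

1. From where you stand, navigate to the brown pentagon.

turn left 85°, forward 2.8 m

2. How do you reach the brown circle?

turn left 145°, forward 4.2 m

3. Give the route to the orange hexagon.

turn right 148°, forward 1.5 m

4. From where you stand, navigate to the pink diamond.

turn left 118°, forward 5.0 m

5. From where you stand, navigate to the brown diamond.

turn left 154°, forward 6.9 m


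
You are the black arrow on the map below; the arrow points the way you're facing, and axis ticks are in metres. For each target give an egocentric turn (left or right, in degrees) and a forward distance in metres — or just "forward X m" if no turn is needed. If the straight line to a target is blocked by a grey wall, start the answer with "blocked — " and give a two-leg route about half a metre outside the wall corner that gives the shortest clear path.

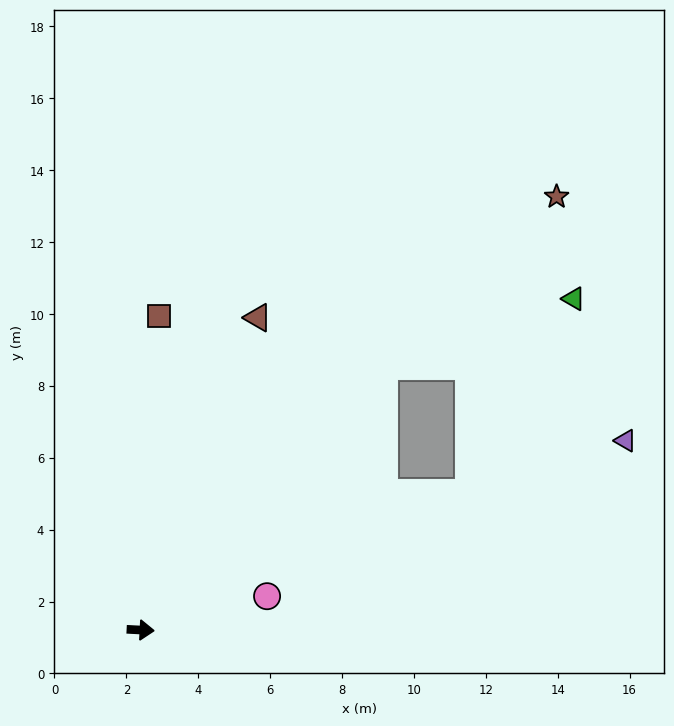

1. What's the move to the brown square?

turn left 90°, forward 8.8 m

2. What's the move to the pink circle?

turn left 18°, forward 3.6 m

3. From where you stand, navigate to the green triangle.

blocked — turn left 50°, forward 10.0 m, then turn right 28°, forward 5.6 m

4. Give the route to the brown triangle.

turn left 72°, forward 9.3 m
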